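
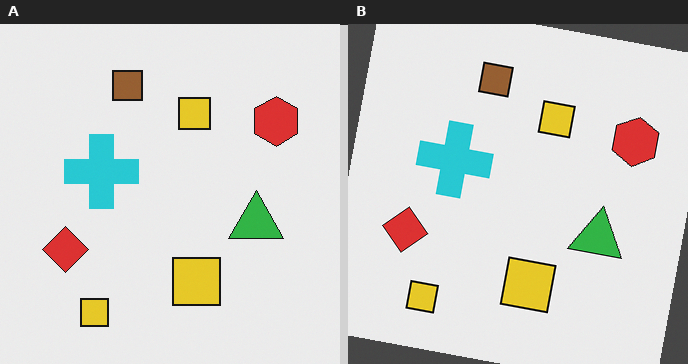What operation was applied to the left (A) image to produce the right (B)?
The transformation is: rotated clockwise by a few degrees.

Every shape is tilted by the same angle and the image corners show triangular fill wedges — a whole-image rotation by a non-right angle.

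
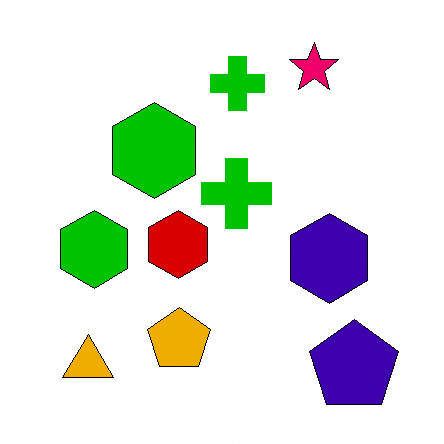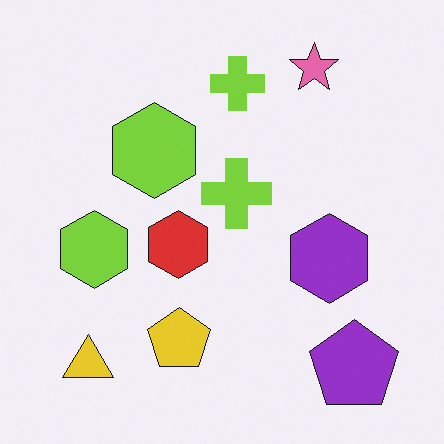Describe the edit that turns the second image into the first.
The transformation is: boosted in contrast.

Tones are pushed away from mid-grey across the whole image — a global contrast change.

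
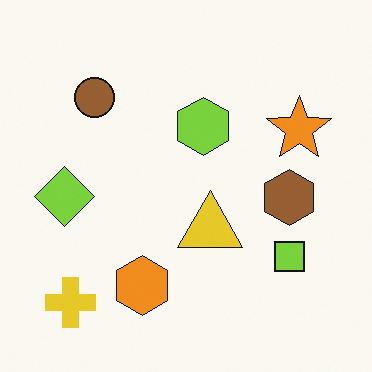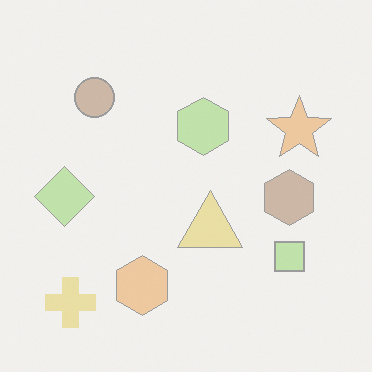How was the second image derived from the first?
The transformation is: given much lower contrast.

Tones are pushed toward mid-grey across the whole image — a global contrast change.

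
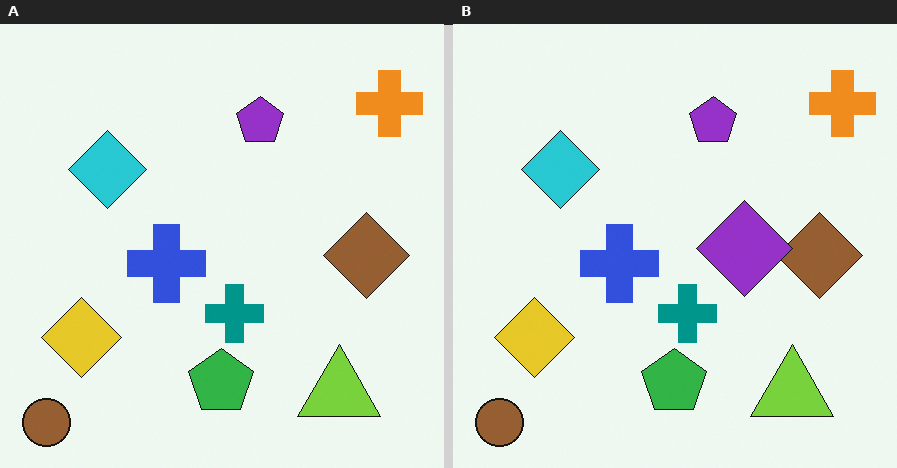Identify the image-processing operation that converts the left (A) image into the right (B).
The right (B) image is the left (A) overlaid with an additional purple diamond.

A purple diamond appears in the right (B) image that is absent from the left (A).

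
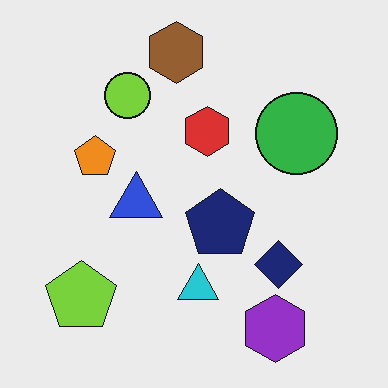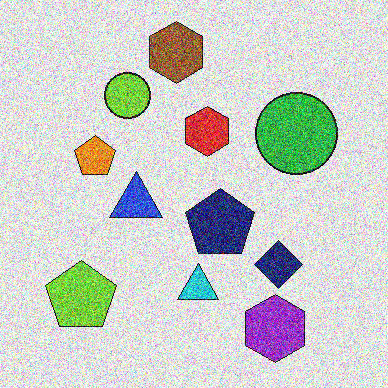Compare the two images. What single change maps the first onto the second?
This is the original image degraded with strong gaussian noise.

Random speckle covers the whole image, including the flat background.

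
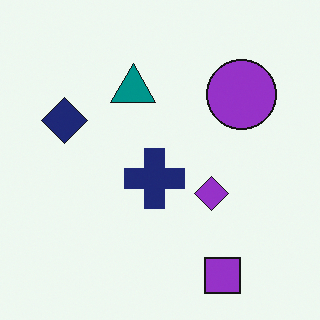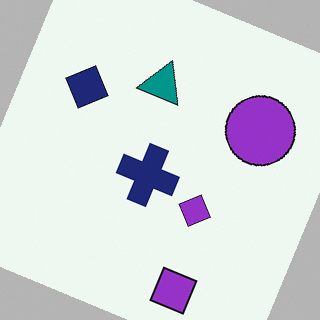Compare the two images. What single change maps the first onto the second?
The image was rotated clockwise by a clearly visible amount.

Every shape is tilted by the same angle and the image corners show triangular fill wedges — a whole-image rotation by a non-right angle.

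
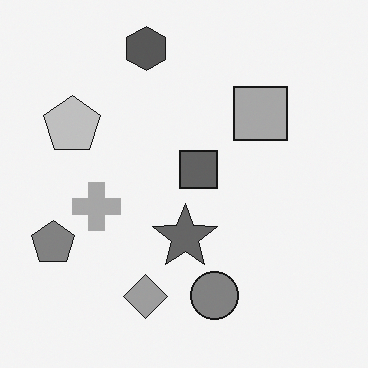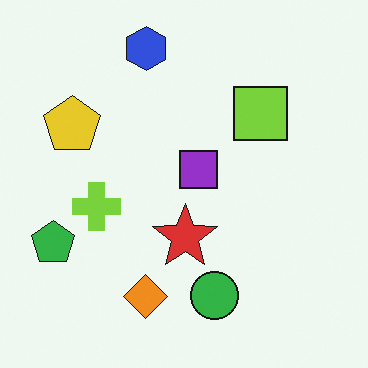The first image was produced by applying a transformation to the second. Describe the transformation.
This is the original image converted to grayscale.

All color is removed — every shape is now a shade of grey.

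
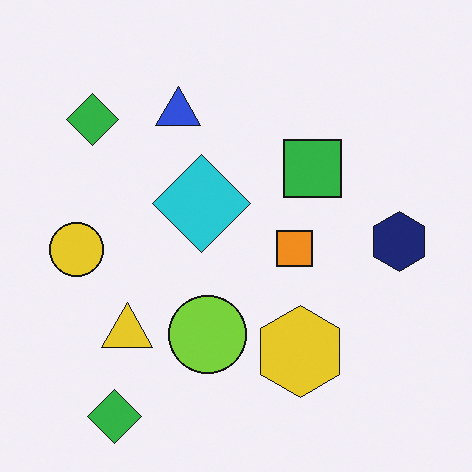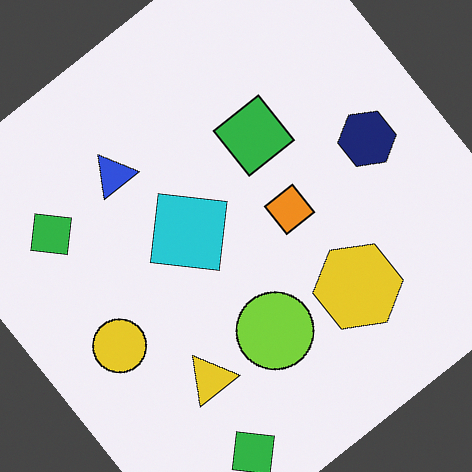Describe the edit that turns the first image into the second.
The second image is the first rotated counter-clockwise by a large amount — several tens of degrees.

Every shape is tilted by the same angle and the image corners show triangular fill wedges — a whole-image rotation by a non-right angle.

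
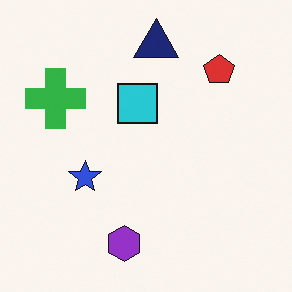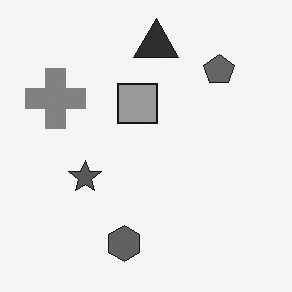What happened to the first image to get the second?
The image was converted to grayscale.

All color is removed — every shape is now a shade of grey.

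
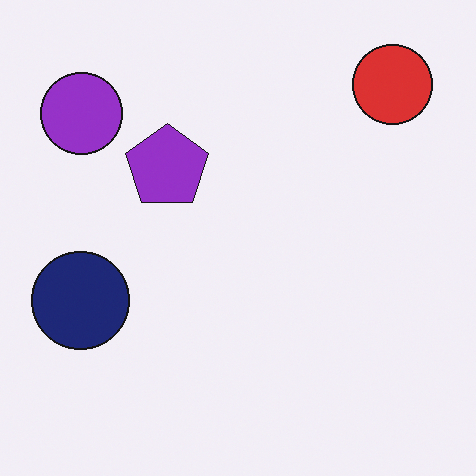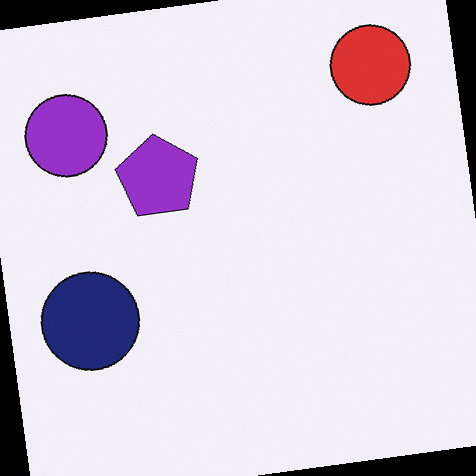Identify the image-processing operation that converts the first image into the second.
The image was rotated counter-clockwise by a few degrees.

Every shape is tilted by the same angle and the image corners show triangular fill wedges — a whole-image rotation by a non-right angle.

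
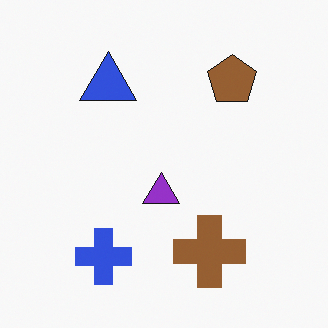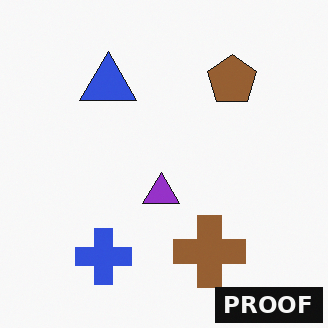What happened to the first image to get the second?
This is the original image watermarked with the text "PROOF" in the lower-right corner.

A dark label reading "PROOF" appears in the lower-right corner.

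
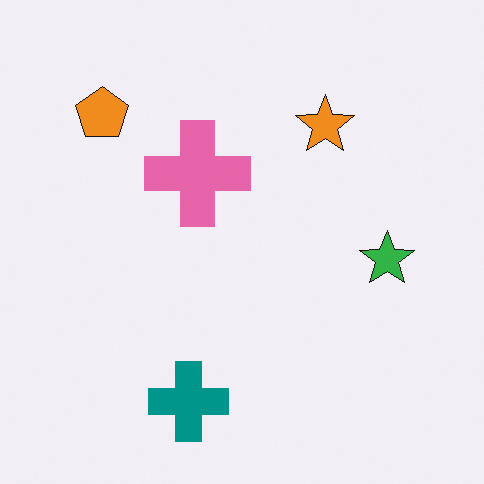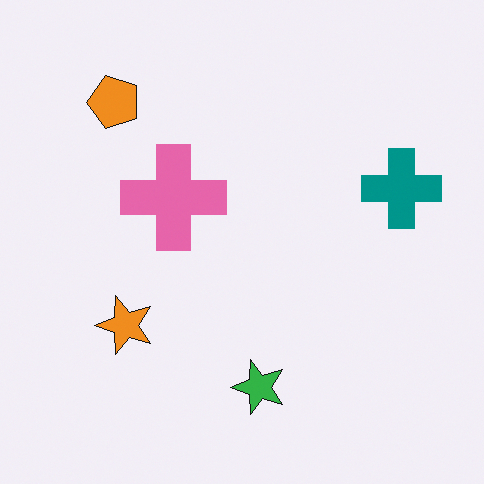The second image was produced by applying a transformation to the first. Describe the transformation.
The transformation is: transposed (reflected across the top-left ↔ bottom-right diagonal).

Shapes have swapped their row and column positions — what was in the top-right is now in the bottom-left — a diagonal reflection.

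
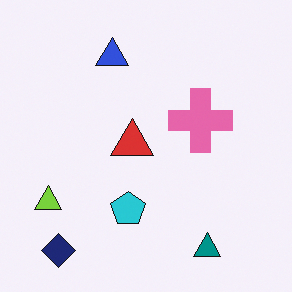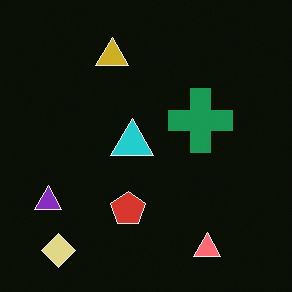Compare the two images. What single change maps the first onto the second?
It was color-inverted (negative).

The light background has become dark and every shape's color is its complement — a photographic negative.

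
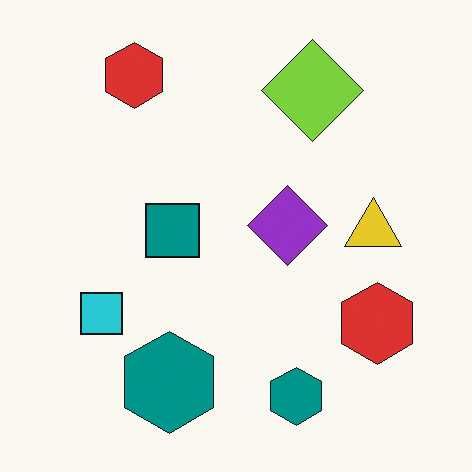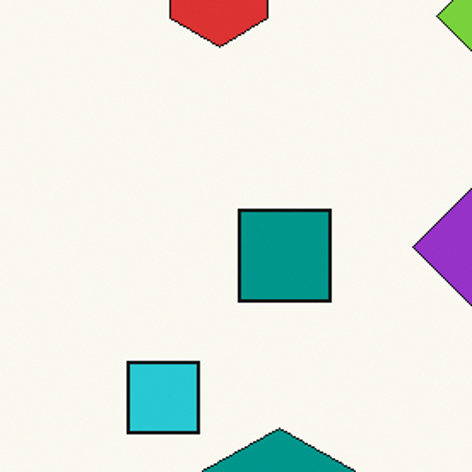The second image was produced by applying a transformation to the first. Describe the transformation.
The second image is the first cropped to a noticeably smaller region and rescaled.

The visible shapes are larger and the field of view is narrower; shapes near the original edges may be partly or wholly outside the frame — a crop-and-rescale.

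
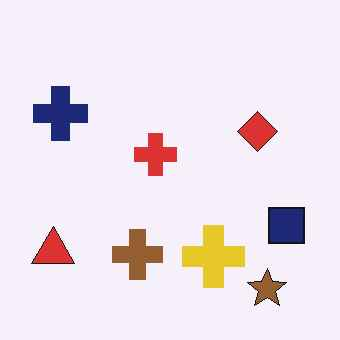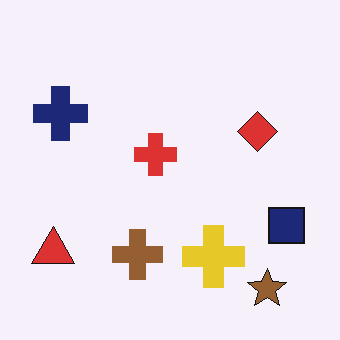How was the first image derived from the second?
This is the original image given moderate JPEG compression.

Blocky 8×8 compression artifacts appear around shape edges and the flat background shows ringing — characteristic JPEG degradation.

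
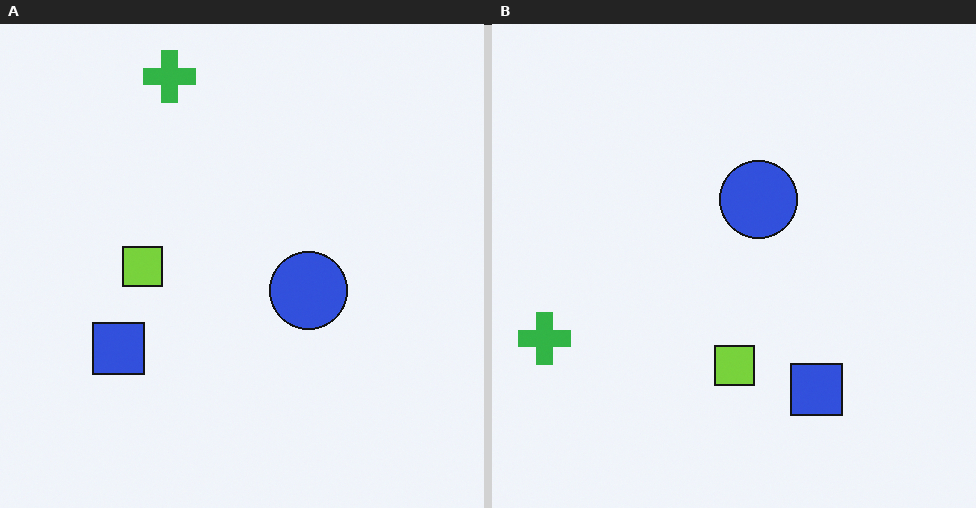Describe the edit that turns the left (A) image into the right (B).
The transformation is: rotated 90° counter-clockwise.

The green cross sits in the top of the left (A) image and the left of the right (B) — consistent with a whole-image 90° counter-clockwise rotation.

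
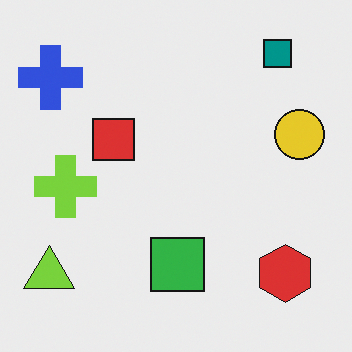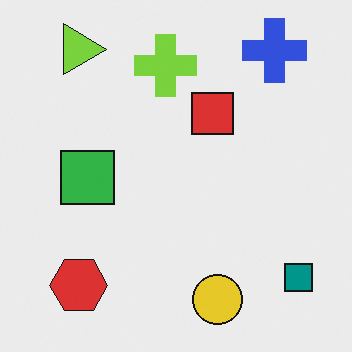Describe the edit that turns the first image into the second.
This is the original image rotated 90° clockwise.

The lime triangle sits in the bottom-left of the first image and the top-left of the second — consistent with a whole-image 90° clockwise rotation.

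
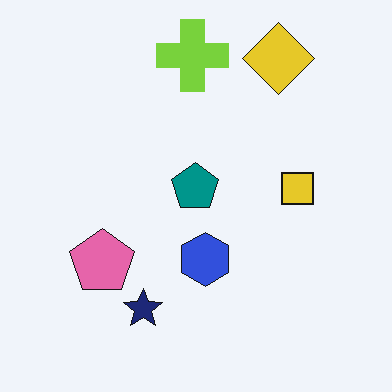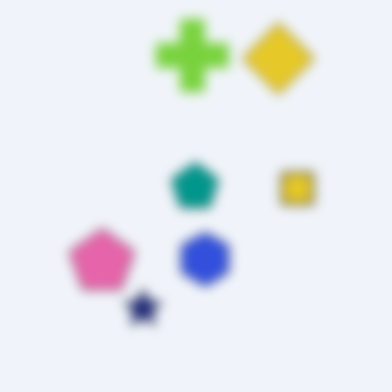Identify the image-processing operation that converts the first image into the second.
The second image is the first heavily blurred.

Shape edges and outlines are uniformly softened across the whole image.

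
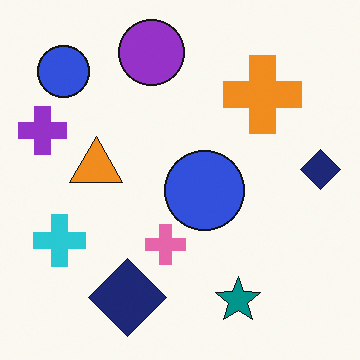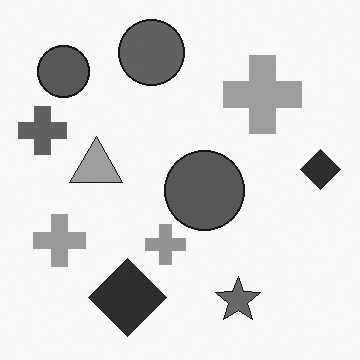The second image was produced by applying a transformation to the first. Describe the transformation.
The image was converted to grayscale.

All color is removed — every shape is now a shade of grey.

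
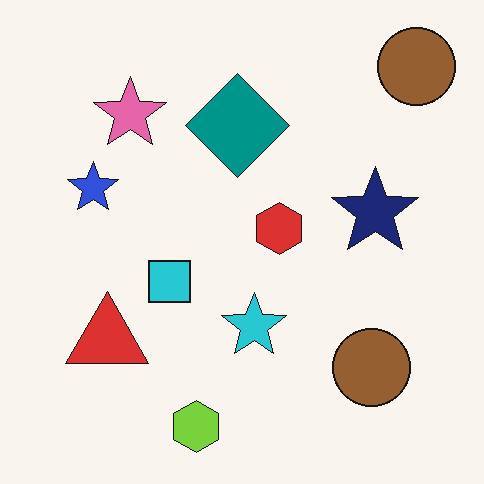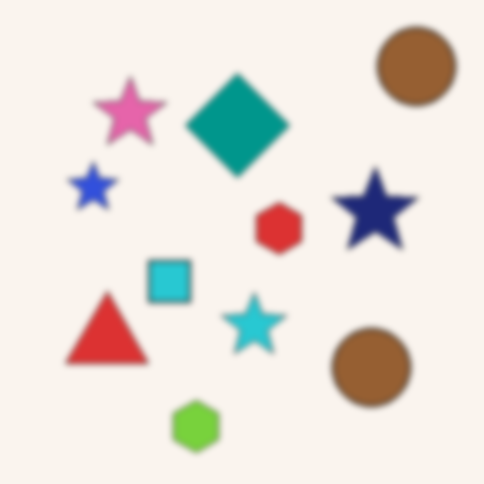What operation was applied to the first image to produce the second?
It was noticeably gaussian-blurred.

Shape edges and outlines are uniformly softened across the whole image.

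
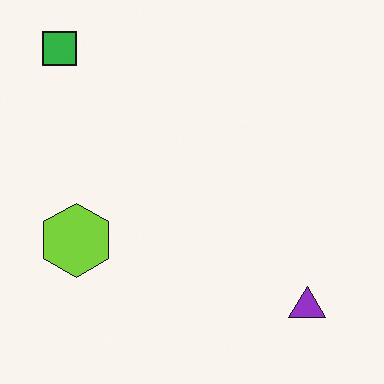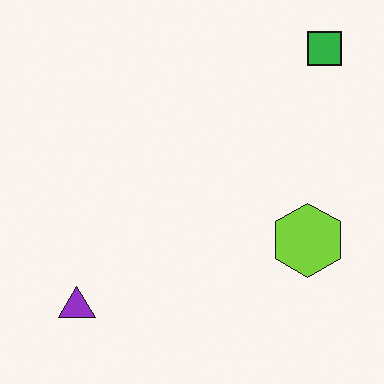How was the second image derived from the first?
Flipped horizontally (left ↔ right).

The green square is in the top-left of the first image and the top-right of the second — shapes on opposite sides of the vertical midline have swapped in a mirror flip.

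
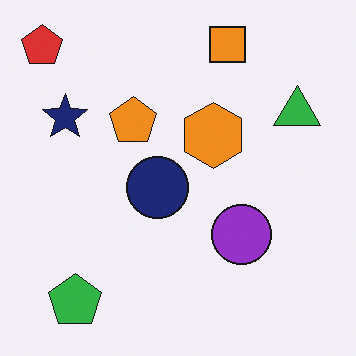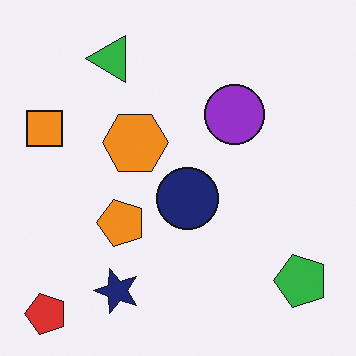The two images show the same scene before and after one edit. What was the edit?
This is the original image rotated 90° counter-clockwise.

The red pentagon sits in the top-left of the first image and the bottom-left of the second — consistent with a whole-image 90° counter-clockwise rotation.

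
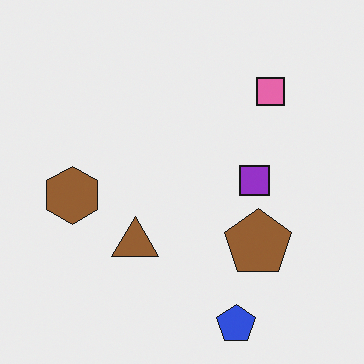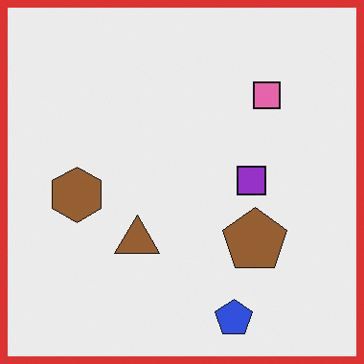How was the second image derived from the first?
This is the original image framed with a red border.

A solid red frame runs around the edge of the second image, with the content slightly shrunk inside it.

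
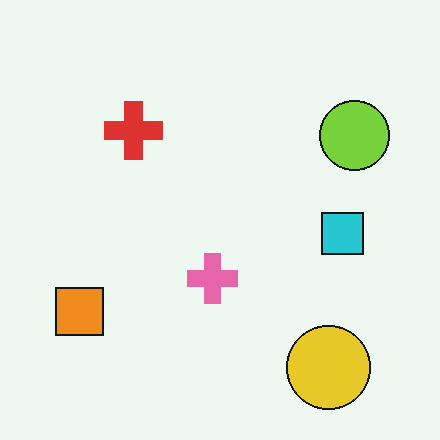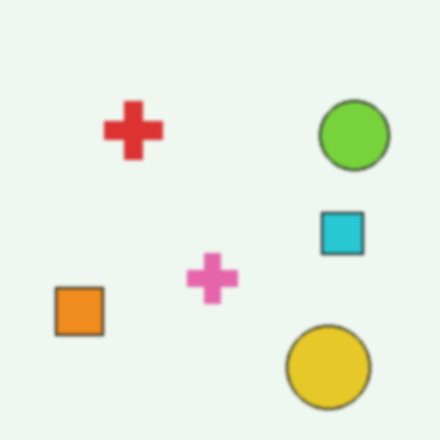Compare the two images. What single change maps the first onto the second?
It was slightly softened.

Shape edges and outlines are uniformly softened across the whole image.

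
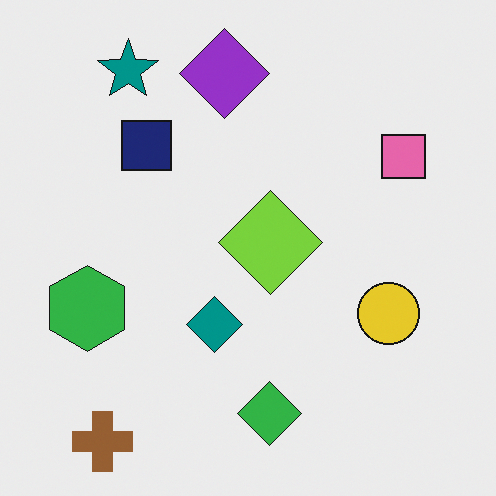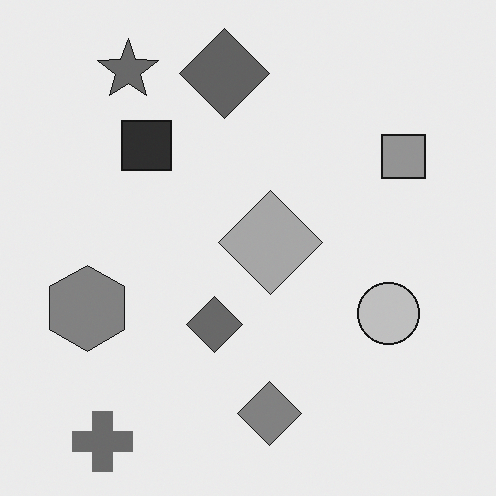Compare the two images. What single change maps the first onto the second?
Converted to grayscale.

All color is removed — every shape is now a shade of grey.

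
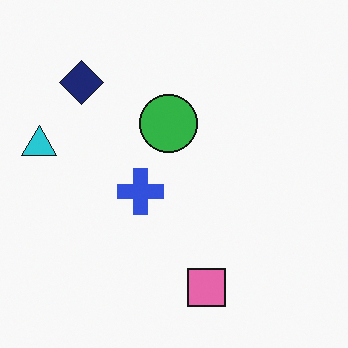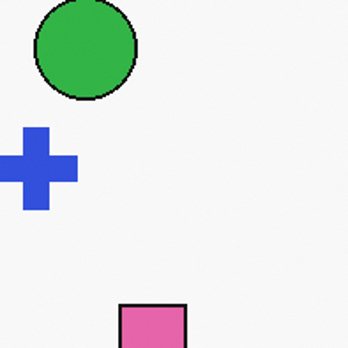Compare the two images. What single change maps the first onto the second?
Cropped to a noticeably smaller region and rescaled.

The visible shapes are larger and the field of view is narrower; shapes near the original edges may be partly or wholly outside the frame — a crop-and-rescale.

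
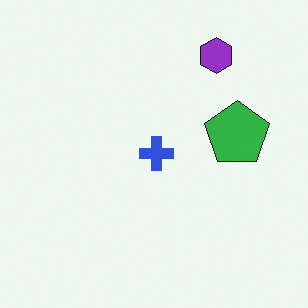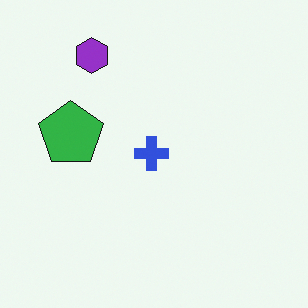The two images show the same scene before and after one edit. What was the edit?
It was flipped horizontally (left ↔ right).

The green pentagon is in the right of the first image and the left of the second — shapes on opposite sides of the vertical midline have swapped in a mirror flip.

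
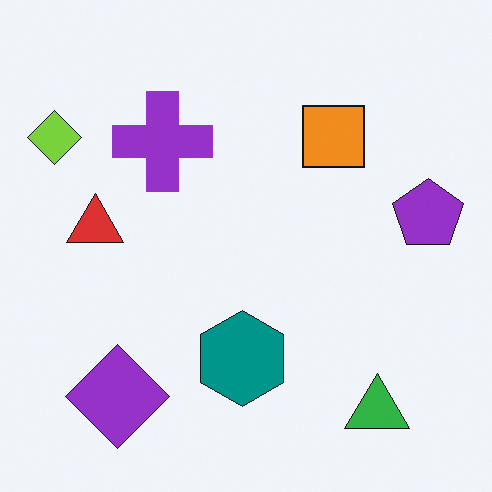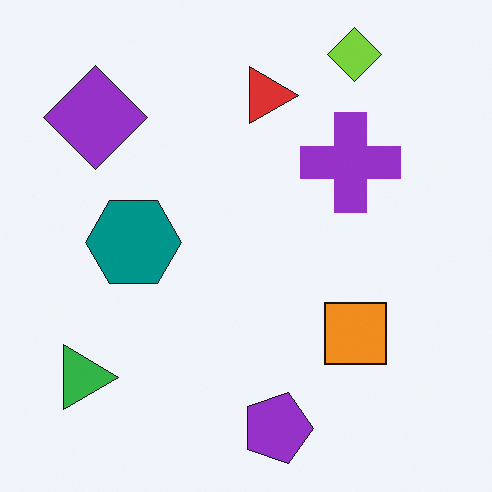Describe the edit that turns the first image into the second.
This is the original image rotated 90° clockwise.

The lime diamond sits in the top-left of the first image and the top-right of the second — consistent with a whole-image 90° clockwise rotation.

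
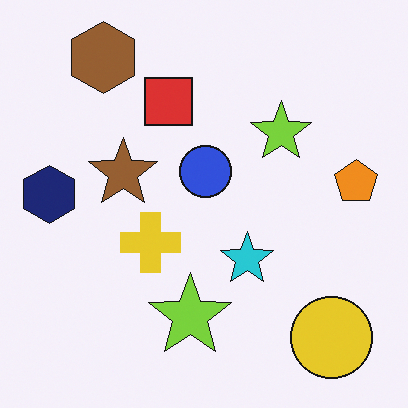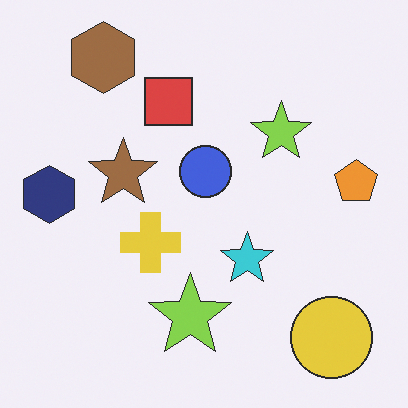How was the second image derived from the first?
It was given slightly reduced contrast.

Tones are pushed toward mid-grey across the whole image — a global contrast change.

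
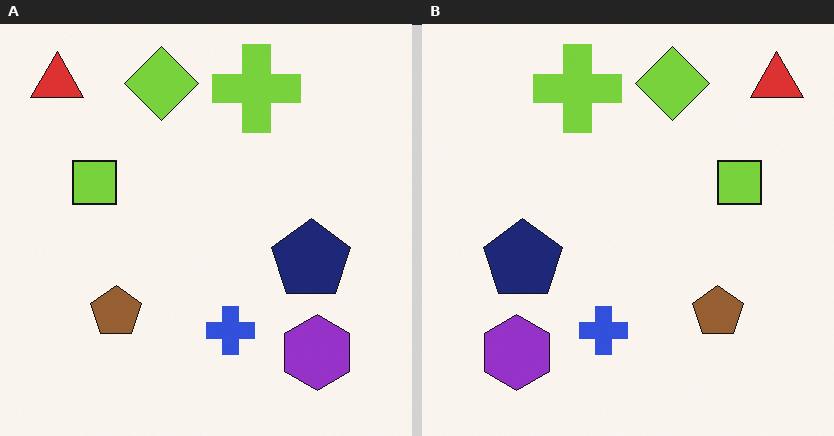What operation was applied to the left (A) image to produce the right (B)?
This is the original image flipped horizontally (left ↔ right).

The red triangle is in the top-left of the left (A) image and the top-right of the right (B) — shapes on opposite sides of the vertical midline have swapped in a mirror flip.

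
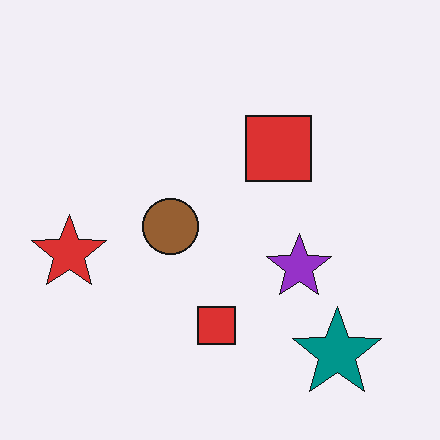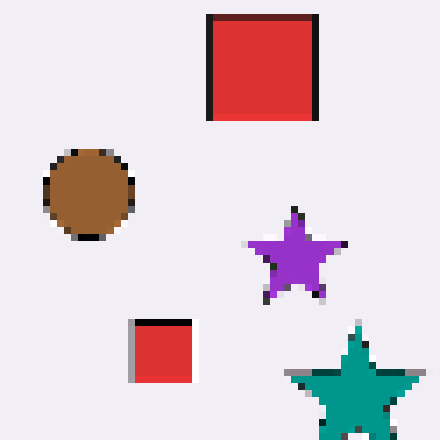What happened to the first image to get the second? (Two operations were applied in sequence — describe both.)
It was cropped slightly and scaled back up, then pixelated into visible square blocks.

The visible shapes are larger and the field of view is narrower; shapes near the original edges may be partly or wholly outside the frame — a crop-and-rescale. Shapes are reduced to large square blocks; fine edges and outlines are lost — a downscale-then-upscale (mosaic) effect.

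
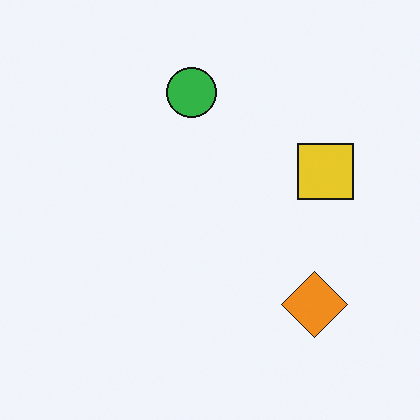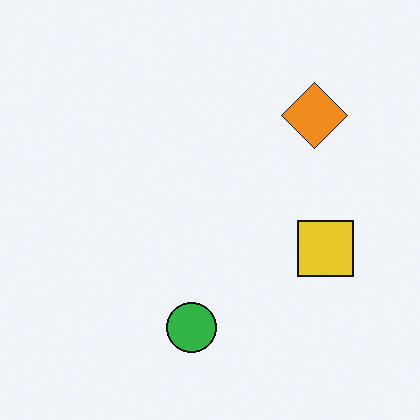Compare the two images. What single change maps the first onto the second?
The second image is the first flipped vertically (top ↔ bottom).

The green circle is in the top of the first image and the bottom of the second — shapes on opposite sides of the horizontal midline have swapped in a mirror flip.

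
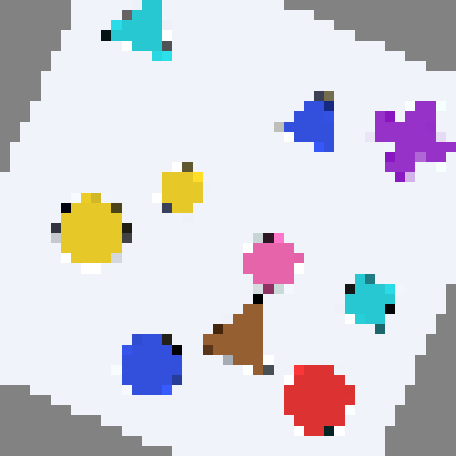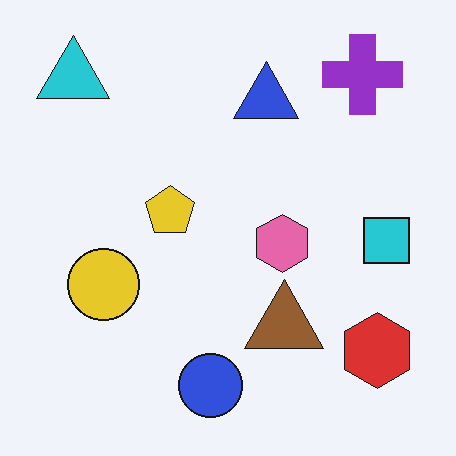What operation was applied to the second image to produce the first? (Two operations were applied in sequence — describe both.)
It was rotated clockwise by a moderate amount, then heavily pixelated into large blocks.

Every shape is tilted by the same angle and the image corners show triangular fill wedges — a whole-image rotation by a non-right angle. Shapes are reduced to large square blocks; fine edges and outlines are lost — a downscale-then-upscale (mosaic) effect.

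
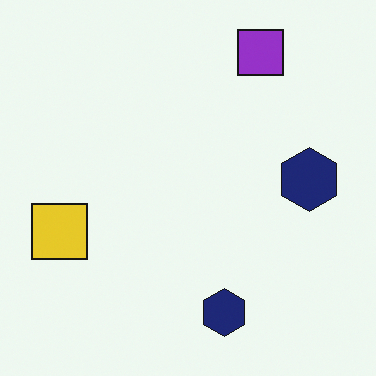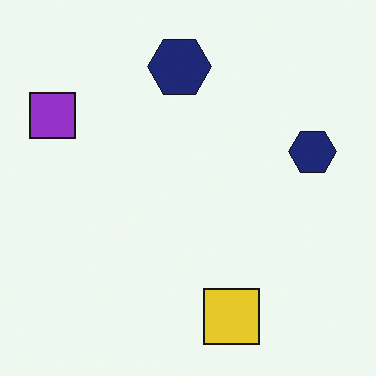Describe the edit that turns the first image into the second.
It was rotated 90° counter-clockwise.

The purple square sits in the top-right of the first image and the top-left of the second — consistent with a whole-image 90° counter-clockwise rotation.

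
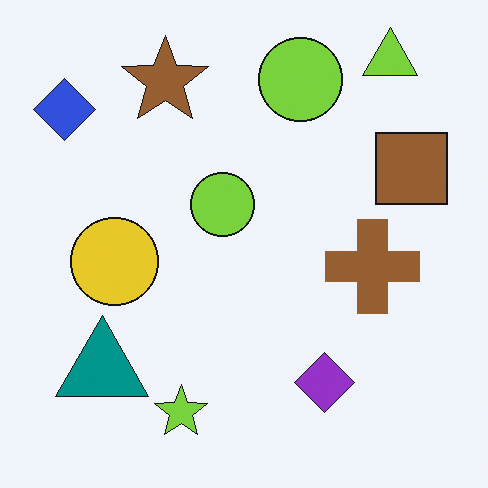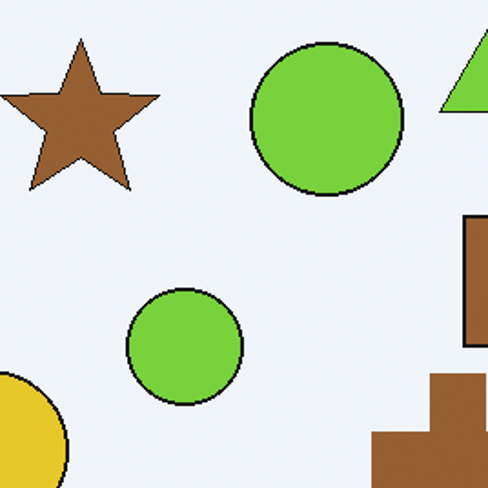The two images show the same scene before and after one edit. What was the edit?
The image was cropped tightly and scaled back up.

The visible shapes are larger and the field of view is narrower; shapes near the original edges may be partly or wholly outside the frame — a crop-and-rescale.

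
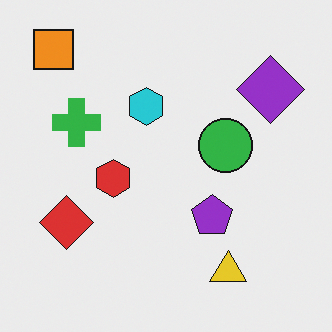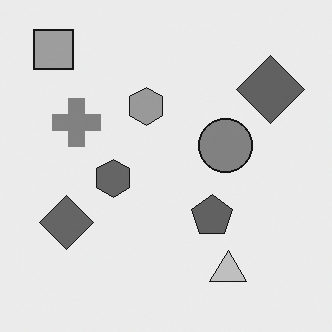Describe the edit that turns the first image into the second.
It was converted to grayscale.

All color is removed — every shape is now a shade of grey.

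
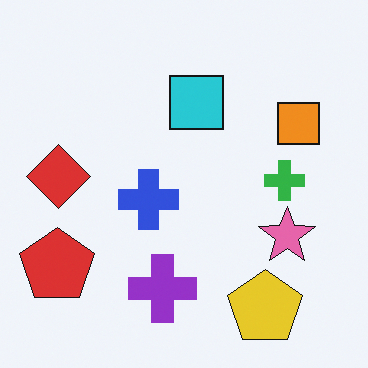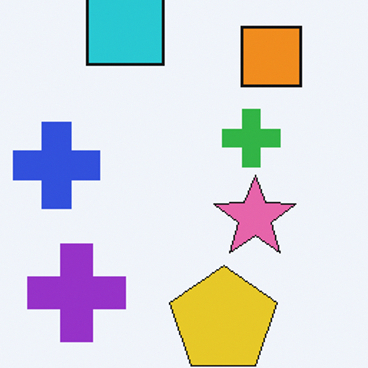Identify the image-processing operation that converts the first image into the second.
The image was cropped to a modestly smaller region and rescaled.

The visible shapes are larger and the field of view is narrower; shapes near the original edges may be partly or wholly outside the frame — a crop-and-rescale.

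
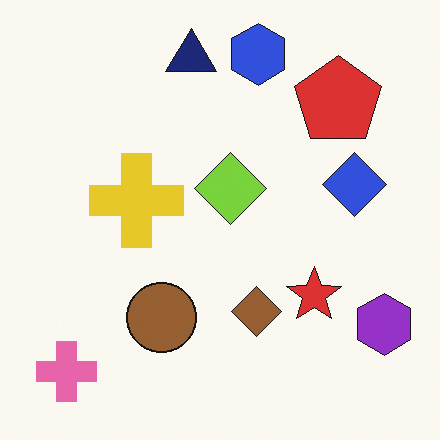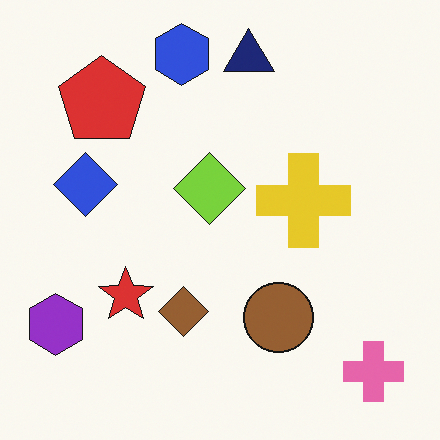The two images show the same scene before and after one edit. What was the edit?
The image was flipped horizontally (left ↔ right).

The purple hexagon is in the bottom-right of the first image and the bottom-left of the second — shapes on opposite sides of the vertical midline have swapped in a mirror flip.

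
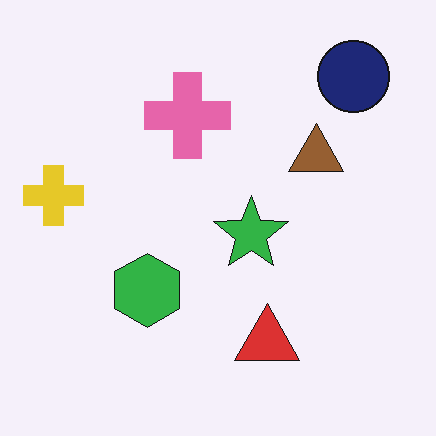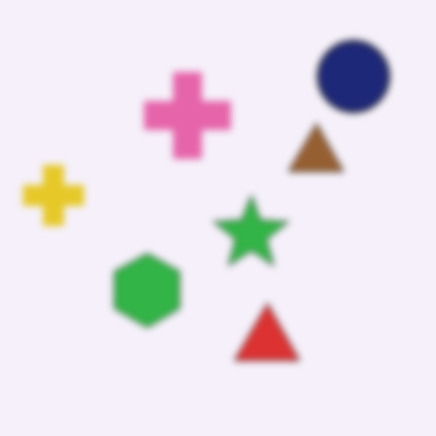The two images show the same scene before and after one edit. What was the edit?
It was moderately blurred.

Shape edges and outlines are uniformly softened across the whole image.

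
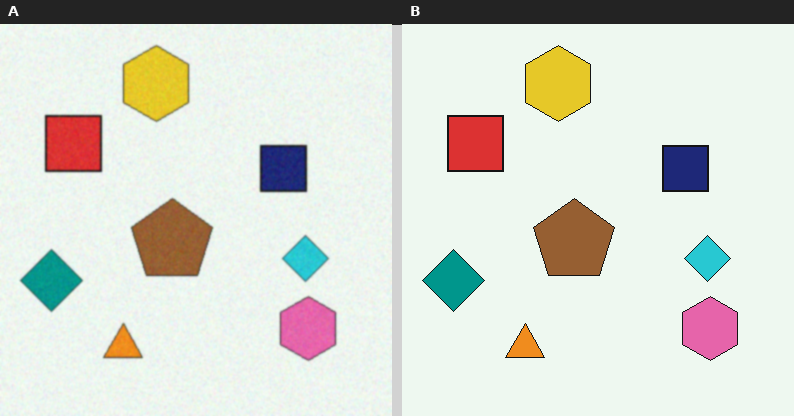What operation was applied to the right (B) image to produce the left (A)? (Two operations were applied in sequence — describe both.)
It was degraded with subtle gaussian noise, then slightly softened.

Random speckle covers the whole image, including the flat background. Shape edges and outlines are uniformly softened across the whole image.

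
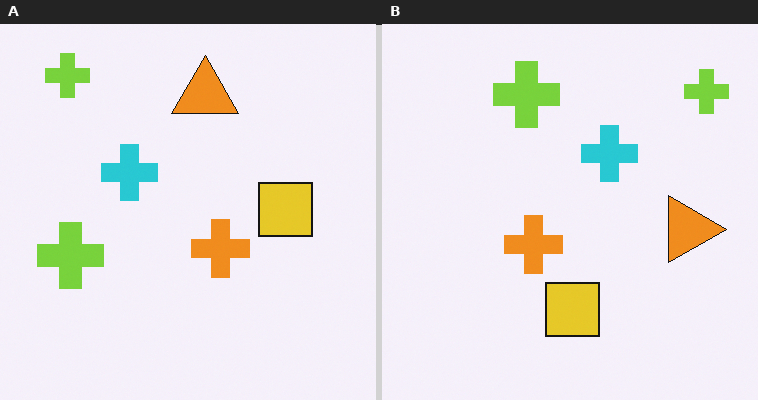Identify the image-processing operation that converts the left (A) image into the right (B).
The image was rotated 90° clockwise.

The orange triangle sits in the top of the left (A) image and the right of the right (B) — consistent with a whole-image 90° clockwise rotation.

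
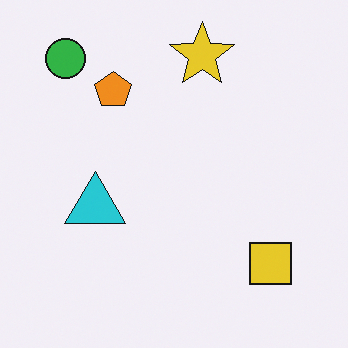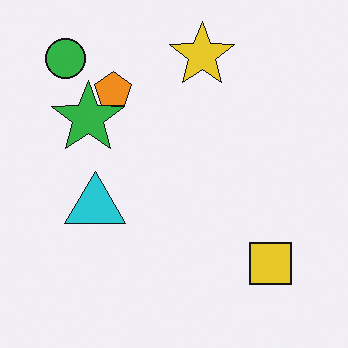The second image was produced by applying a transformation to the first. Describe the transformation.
The transformation is: overlaid with an additional green star.

A green star appears in the second image that is absent from the first.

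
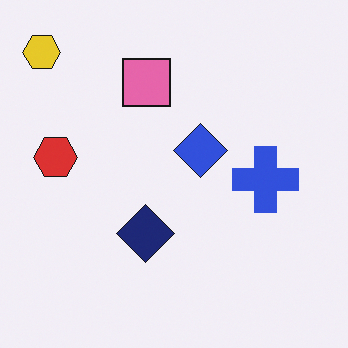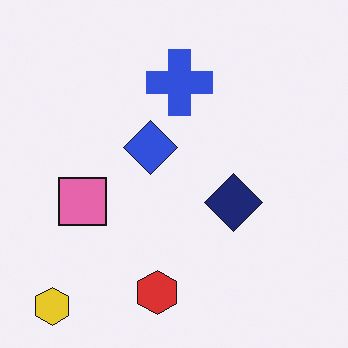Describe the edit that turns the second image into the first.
It was rotated 90° clockwise.

The yellow hexagon sits in the bottom-left of the second image and the top-left of the first — consistent with a whole-image 90° clockwise rotation.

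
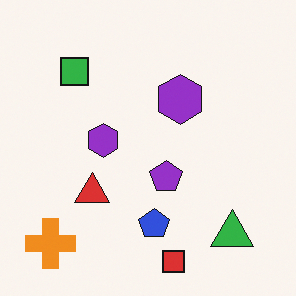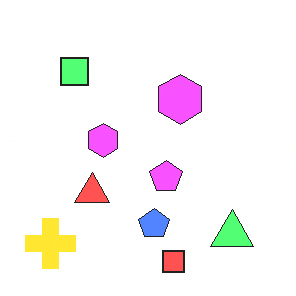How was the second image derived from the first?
This is the original image substantially brightened.

Every pixel — background and shapes alike — is uniformly brightened.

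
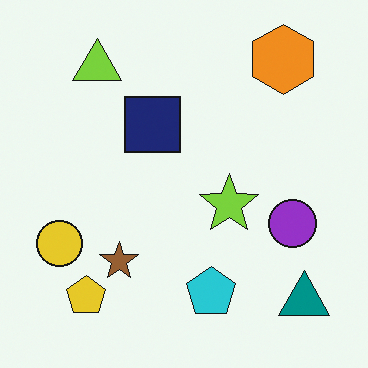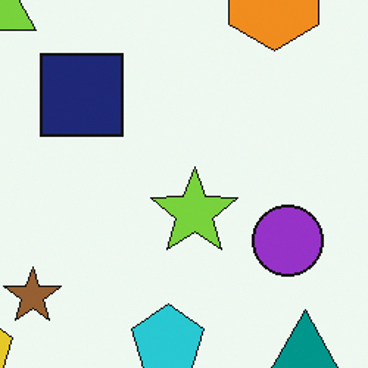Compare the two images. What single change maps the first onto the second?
This is the original image cropped slightly and scaled back up.

The visible shapes are larger and the field of view is narrower; shapes near the original edges may be partly or wholly outside the frame — a crop-and-rescale.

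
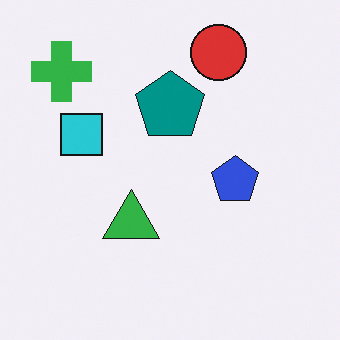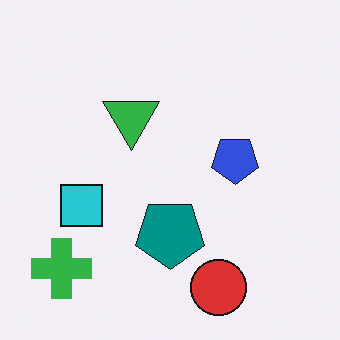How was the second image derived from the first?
Flipped vertically (top ↔ bottom).

The red circle is in the top of the first image and the bottom of the second — shapes on opposite sides of the horizontal midline have swapped in a mirror flip.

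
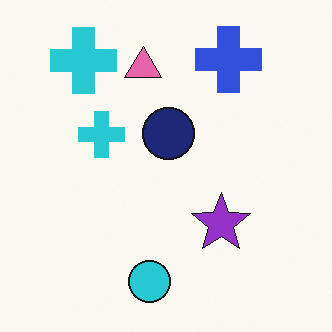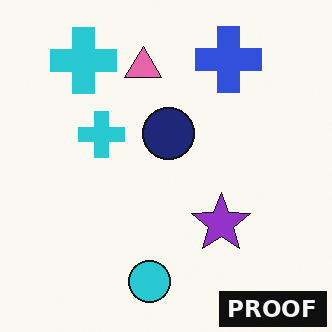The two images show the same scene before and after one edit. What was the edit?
Watermarked with the text "PROOF" in the lower-right corner.

A dark label reading "PROOF" appears in the lower-right corner.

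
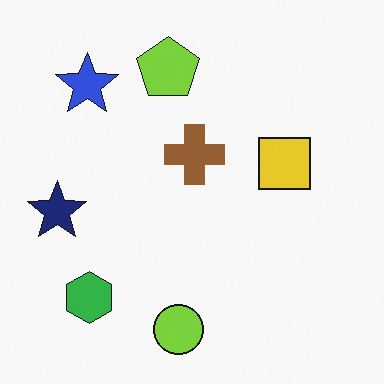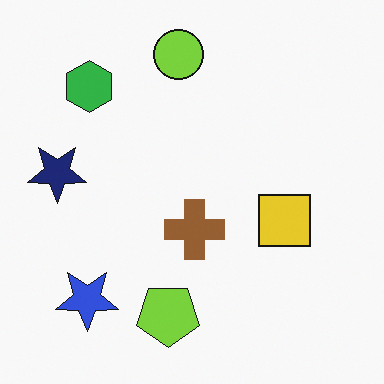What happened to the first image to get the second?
The image was flipped vertically (top ↔ bottom).

The lime circle is in the bottom of the first image and the top of the second — shapes on opposite sides of the horizontal midline have swapped in a mirror flip.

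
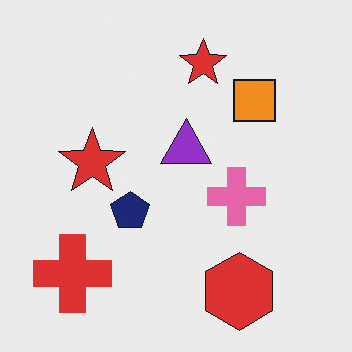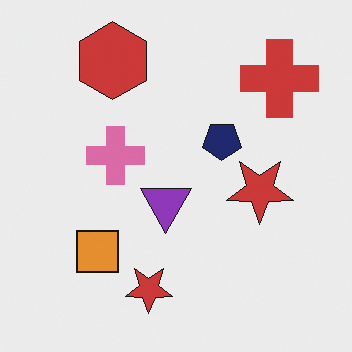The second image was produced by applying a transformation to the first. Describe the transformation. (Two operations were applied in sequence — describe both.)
The second image is the first slightly desaturated, then rotated 180°.

All colors are more muted and greyish — a global saturation change. The red cross sits in the bottom-left of the first image and the top-right of the second — consistent with a whole-image 180° rotation.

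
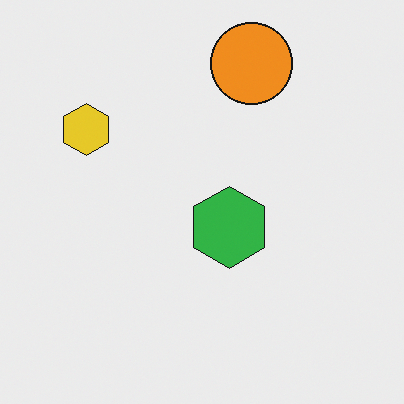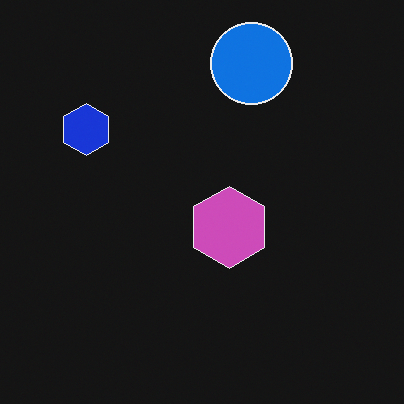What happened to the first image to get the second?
Color-inverted (negative).

The light background has become dark and every shape's color is its complement — a photographic negative.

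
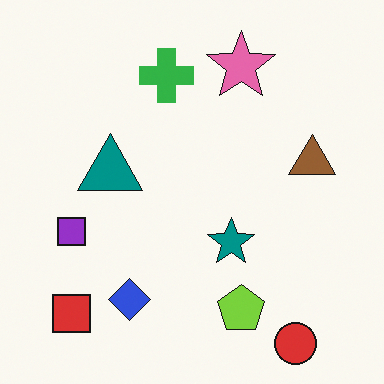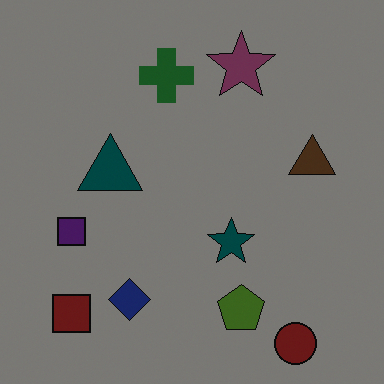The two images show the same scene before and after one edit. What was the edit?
The image was darkened a lot.

Every pixel — background and shapes alike — is uniformly darkened.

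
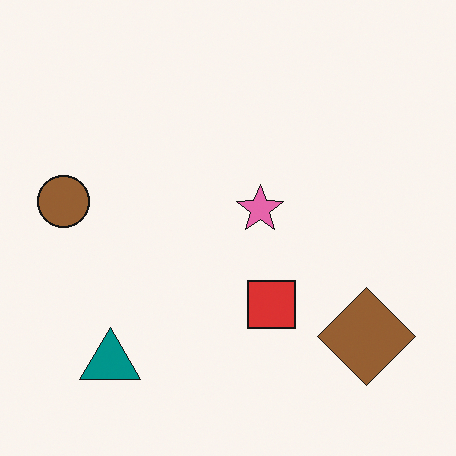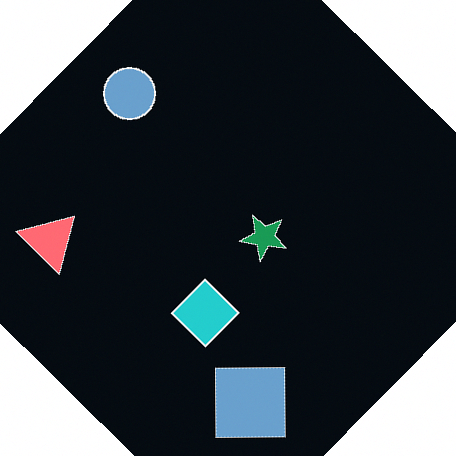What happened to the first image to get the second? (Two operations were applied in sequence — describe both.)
It was rotated clockwise by a large amount — several tens of degrees, then color-inverted (negative).

Every shape is tilted by the same angle and the image corners show triangular fill wedges — a whole-image rotation by a non-right angle. The light background has become dark and every shape's color is its complement — a photographic negative.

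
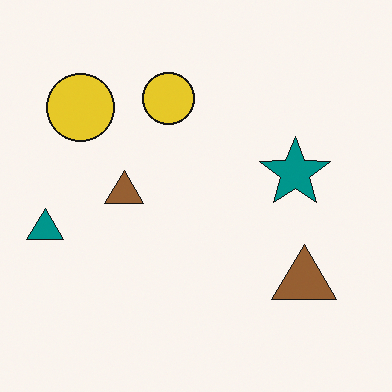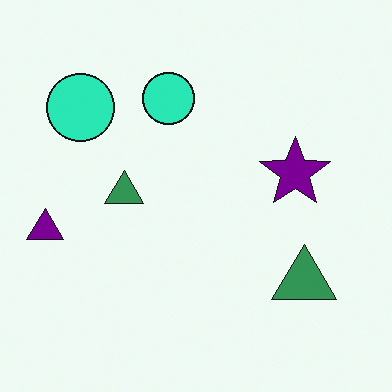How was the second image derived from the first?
The transformation is: hue-shifted noticeably.

Every shape's color has rotated by the same amount around the hue wheel — a uniform hue shift.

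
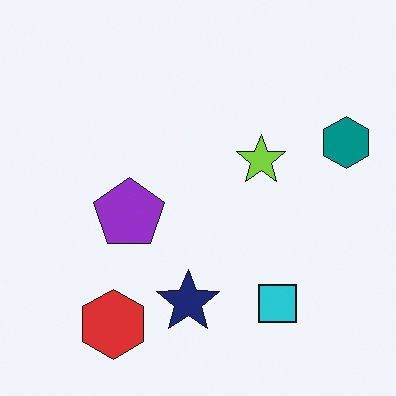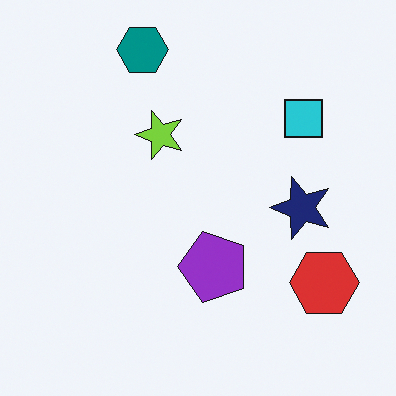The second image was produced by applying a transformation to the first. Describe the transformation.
Rotated 90° counter-clockwise.

The teal hexagon sits in the right of the first image and the top of the second — consistent with a whole-image 90° counter-clockwise rotation.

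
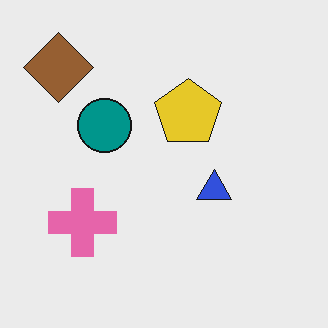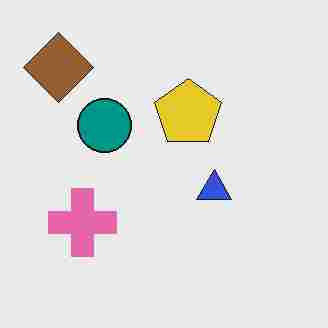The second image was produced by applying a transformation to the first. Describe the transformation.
The transformation is: heavily JPEG-compressed with obvious blocking artifacts.

Blocky 8×8 compression artifacts appear around shape edges and the flat background shows ringing — characteristic JPEG degradation.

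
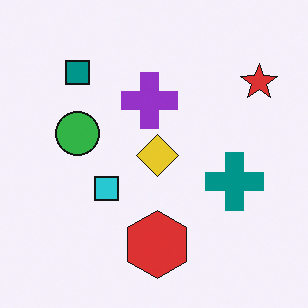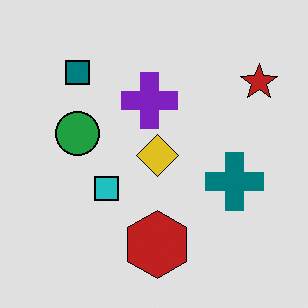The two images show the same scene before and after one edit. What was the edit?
The second image is the first posterized to a reduced palette.

Each flat color has snapped to a coarser quantized level — most visibly, the near-white background has dropped to a flat grey.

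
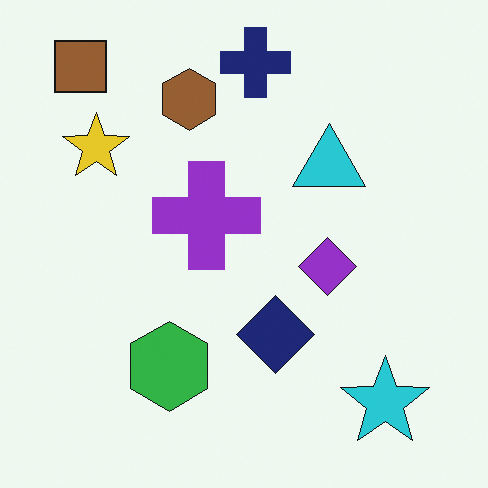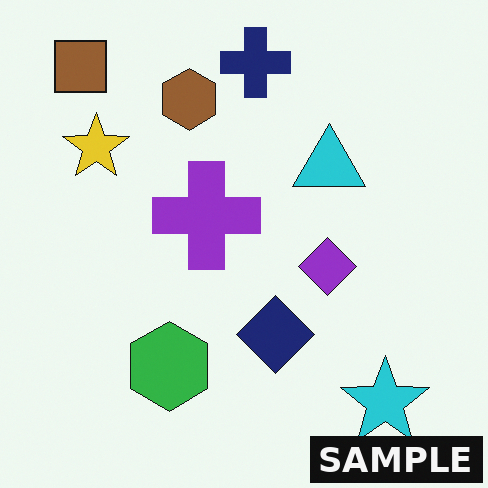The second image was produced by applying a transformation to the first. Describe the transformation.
It was watermarked with the text "SAMPLE" in the lower-right corner.

A dark label reading "SAMPLE" appears in the lower-right corner.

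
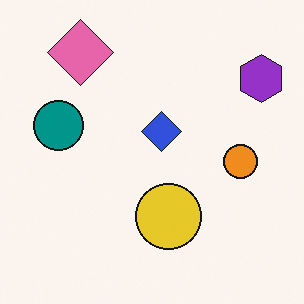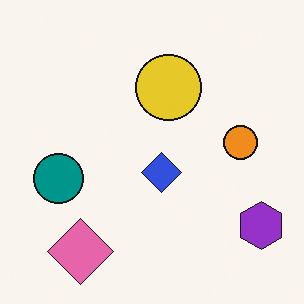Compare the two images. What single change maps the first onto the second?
The second image is the first flipped vertically (top ↔ bottom).

The pink diamond is in the top-left of the first image and the bottom-left of the second — shapes on opposite sides of the horizontal midline have swapped in a mirror flip.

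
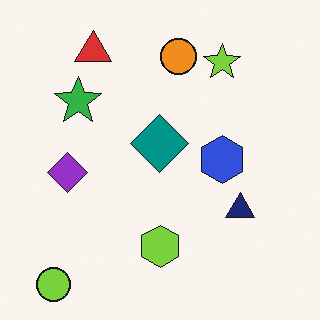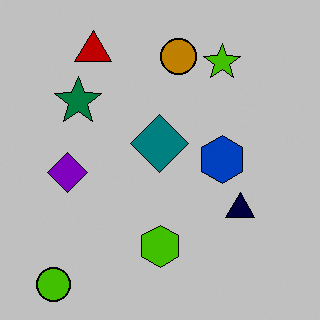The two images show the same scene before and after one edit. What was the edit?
The transformation is: aggressively posterized.

Each flat color has snapped to a coarser quantized level — most visibly, the near-white background has dropped to a flat grey.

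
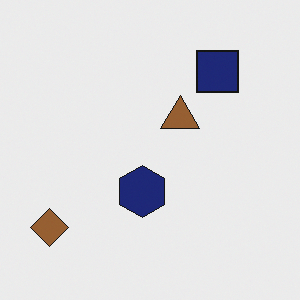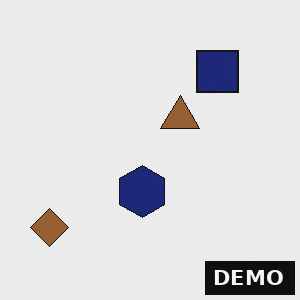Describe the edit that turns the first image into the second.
The transformation is: watermarked with the text "DEMO" in the lower-right corner.

A dark label reading "DEMO" appears in the lower-right corner.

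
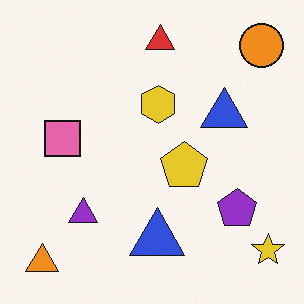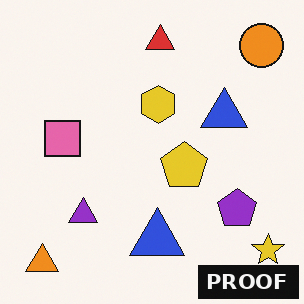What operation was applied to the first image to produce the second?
Watermarked with the text "PROOF" in the lower-right corner.

A dark label reading "PROOF" appears in the lower-right corner.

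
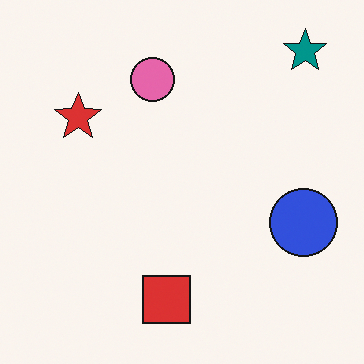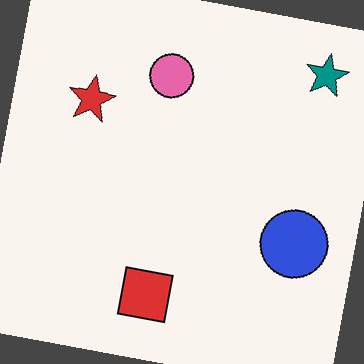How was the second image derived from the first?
It was rotated clockwise by a slight angle.

Every shape is tilted by the same angle and the image corners show triangular fill wedges — a whole-image rotation by a non-right angle.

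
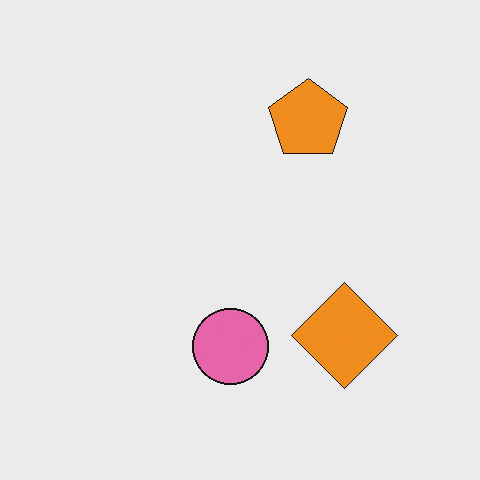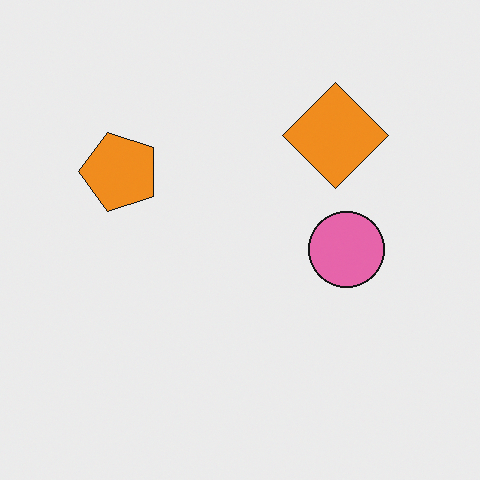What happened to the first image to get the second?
Rotated 90° counter-clockwise.

The orange diamond sits in the bottom-right of the first image and the top-right of the second — consistent with a whole-image 90° counter-clockwise rotation.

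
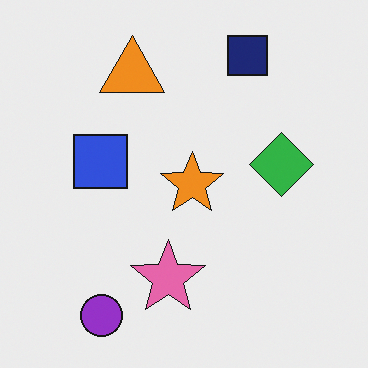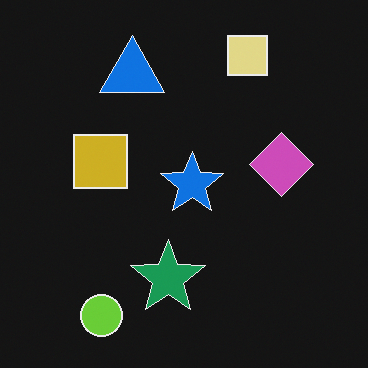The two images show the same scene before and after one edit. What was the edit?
The second image is the first color-inverted (negative).

The light background has become dark and every shape's color is its complement — a photographic negative.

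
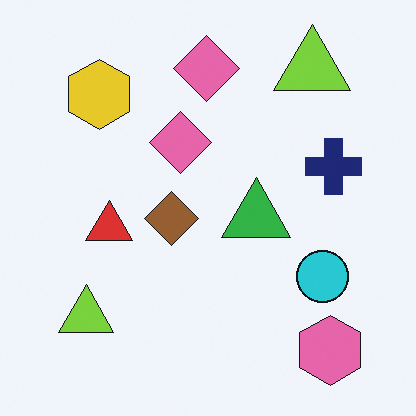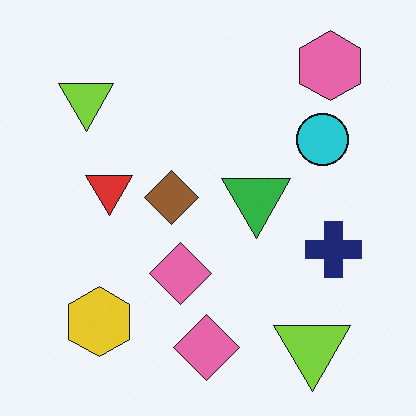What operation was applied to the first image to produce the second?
Flipped vertically (top ↔ bottom).

The pink hexagon is in the bottom-right of the first image and the top-right of the second — shapes on opposite sides of the horizontal midline have swapped in a mirror flip.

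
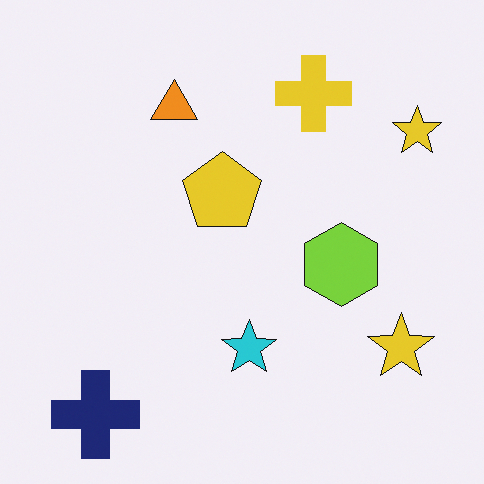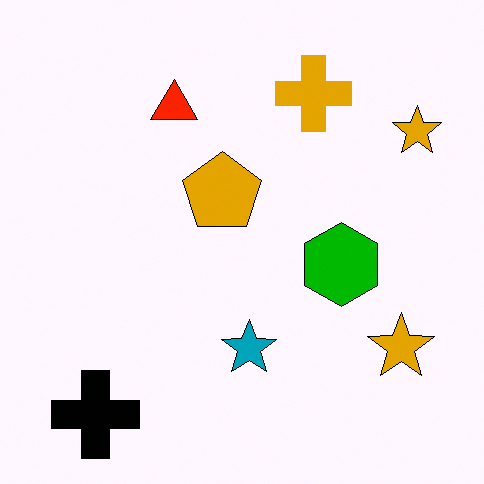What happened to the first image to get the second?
It was given much higher contrast.

Tones are pushed away from mid-grey across the whole image — a global contrast change.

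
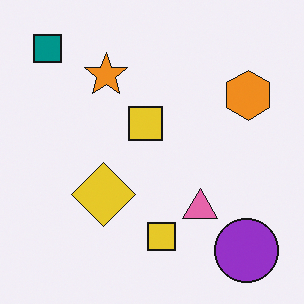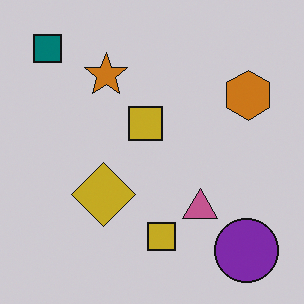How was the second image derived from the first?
The image was darkened a little.

Every pixel — background and shapes alike — is uniformly darkened.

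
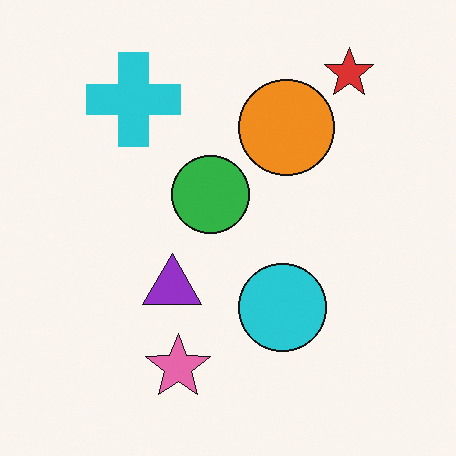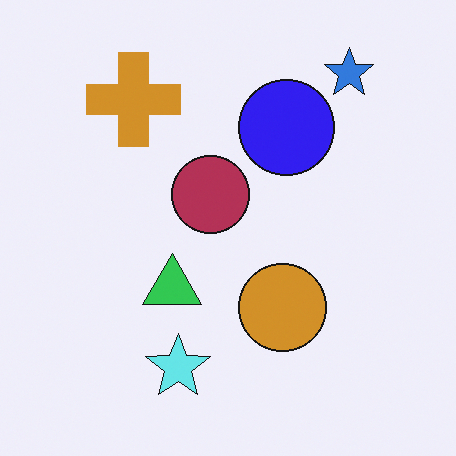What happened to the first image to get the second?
Hue-shifted through roughly half the color wheel.

Every shape's color has rotated by the same amount around the hue wheel — a uniform hue shift.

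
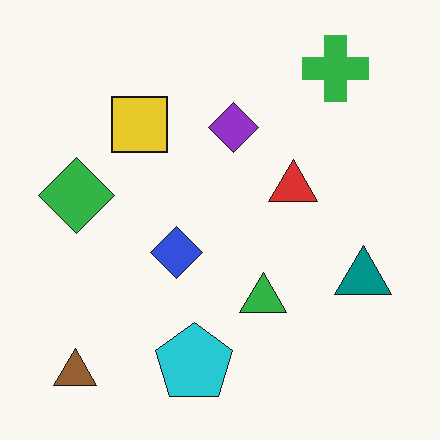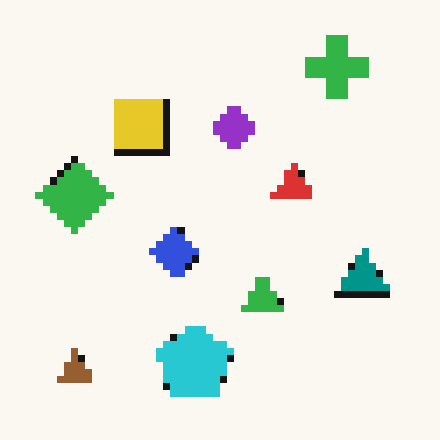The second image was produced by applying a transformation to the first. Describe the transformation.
Pixelated into visible square blocks.

Shapes are reduced to large square blocks; fine edges and outlines are lost — a downscale-then-upscale (mosaic) effect.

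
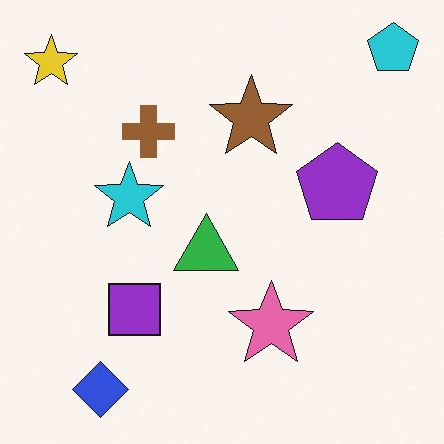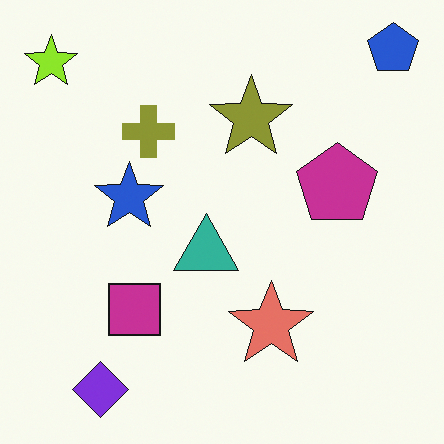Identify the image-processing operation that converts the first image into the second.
Hue-shifted by a small amount.

Every shape's color has rotated by the same amount around the hue wheel — a uniform hue shift.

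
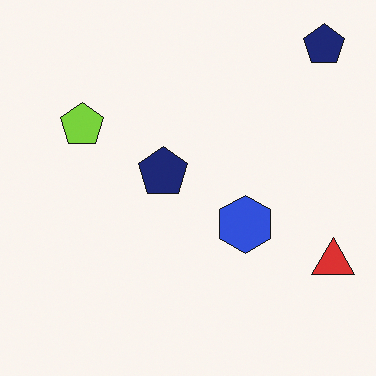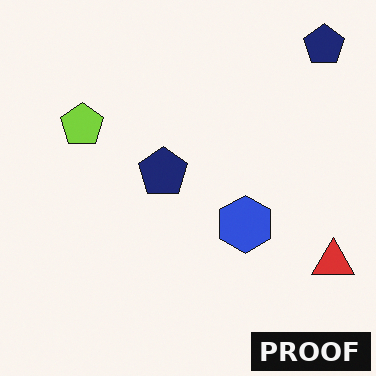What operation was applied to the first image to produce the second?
The transformation is: watermarked with the text "PROOF" in the lower-right corner.

A dark label reading "PROOF" appears in the lower-right corner.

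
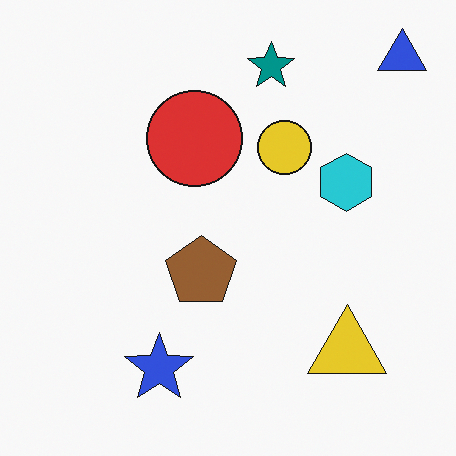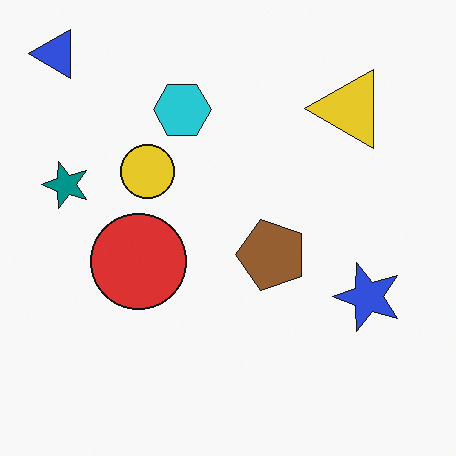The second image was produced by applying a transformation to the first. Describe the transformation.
The image was rotated 90° counter-clockwise.

The blue triangle sits in the top-right of the first image and the top-left of the second — consistent with a whole-image 90° counter-clockwise rotation.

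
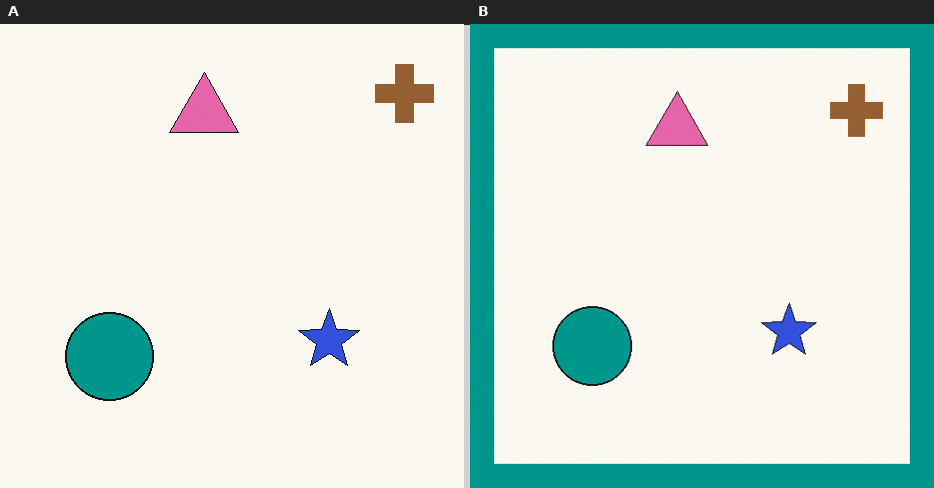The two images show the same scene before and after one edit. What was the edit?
The image was framed with a teal border.

A solid teal frame runs around the edge of the right (B) image, with the content slightly shrunk inside it.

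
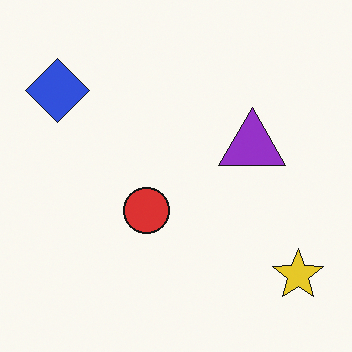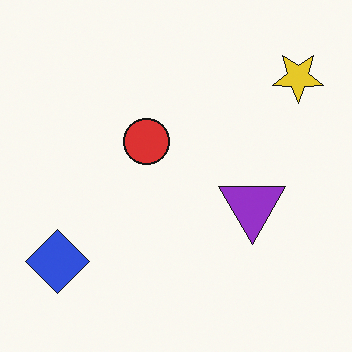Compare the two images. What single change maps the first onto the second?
The transformation is: flipped vertically (top ↔ bottom).

The yellow star is in the bottom-right of the first image and the top-right of the second — shapes on opposite sides of the horizontal midline have swapped in a mirror flip.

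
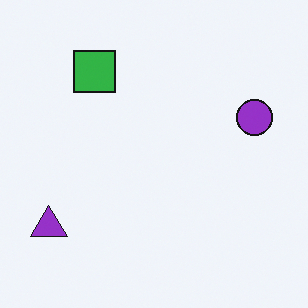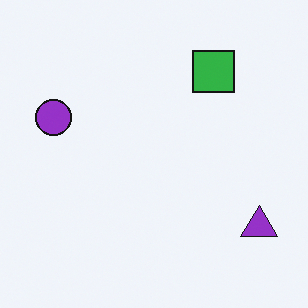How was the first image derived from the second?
Flipped horizontally (left ↔ right).

The purple triangle is in the bottom-right of the second image and the bottom-left of the first — shapes on opposite sides of the vertical midline have swapped in a mirror flip.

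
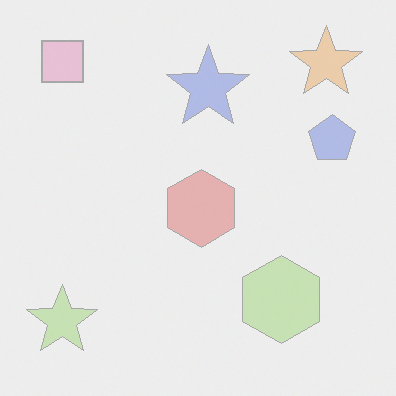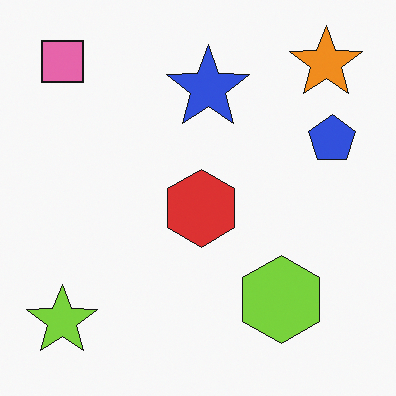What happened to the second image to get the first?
The transformation is: washed out (contrast reduced).

Tones are pushed toward mid-grey across the whole image — a global contrast change.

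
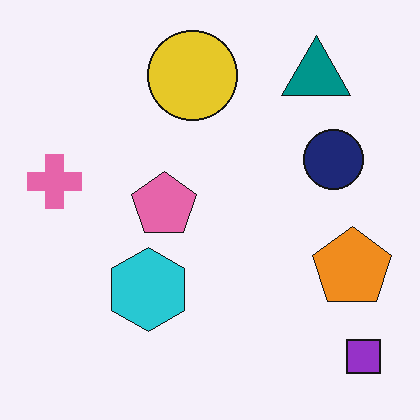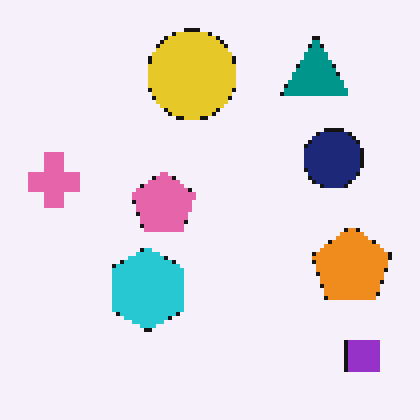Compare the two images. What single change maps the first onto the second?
The image was lightly pixelated (a mild mosaic effect).

Shapes are reduced to large square blocks; fine edges and outlines are lost — a downscale-then-upscale (mosaic) effect.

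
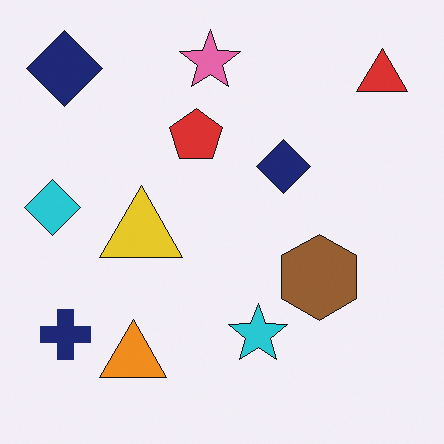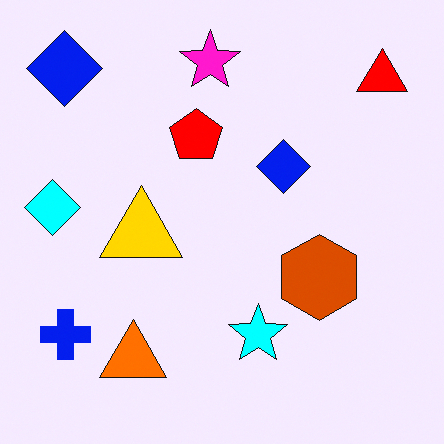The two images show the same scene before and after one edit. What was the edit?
The second image is the first made much more vivid (saturation change).

All colors are more vivid — a global saturation change.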